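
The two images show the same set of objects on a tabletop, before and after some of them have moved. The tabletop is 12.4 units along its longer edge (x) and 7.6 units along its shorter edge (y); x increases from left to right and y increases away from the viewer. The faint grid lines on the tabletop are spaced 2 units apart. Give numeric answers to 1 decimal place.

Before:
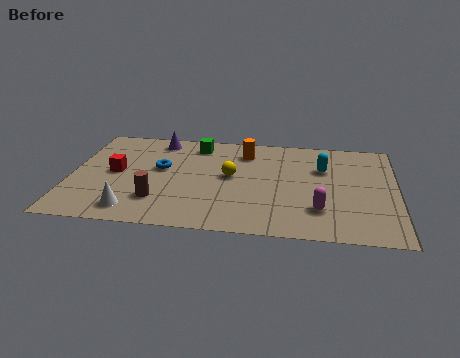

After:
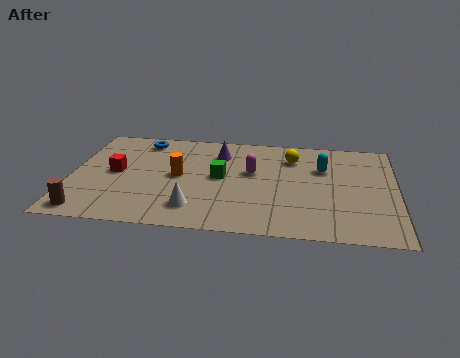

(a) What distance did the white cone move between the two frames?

2.3

The white cone was near (2.5, 1.2) before and (4.8, 1.6) after, so it travelled √(2.3² + 0.4²) ≈ 2.3 units.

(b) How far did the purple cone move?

2.5

The purple cone moved from about (3.2, 6.6) to (5.6, 5.8), a distance of √(2.4² + 0.8²) ≈ 2.5.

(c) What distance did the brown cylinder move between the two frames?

2.8

From (3.4, 2.0) to (0.8, 0.9), the brown cylinder covered √(2.6² + 1.1²) ≈ 2.8 units.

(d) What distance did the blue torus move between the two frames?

2.2

The blue torus was near (3.4, 4.4) before and (2.6, 6.5) after, so it travelled √(0.8² + 2.1²) ≈ 2.2 units.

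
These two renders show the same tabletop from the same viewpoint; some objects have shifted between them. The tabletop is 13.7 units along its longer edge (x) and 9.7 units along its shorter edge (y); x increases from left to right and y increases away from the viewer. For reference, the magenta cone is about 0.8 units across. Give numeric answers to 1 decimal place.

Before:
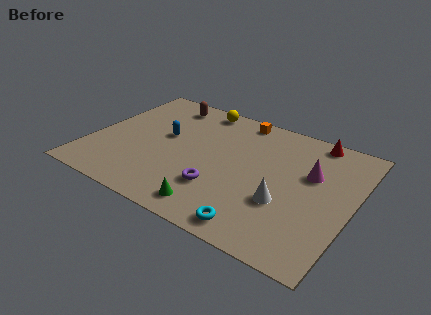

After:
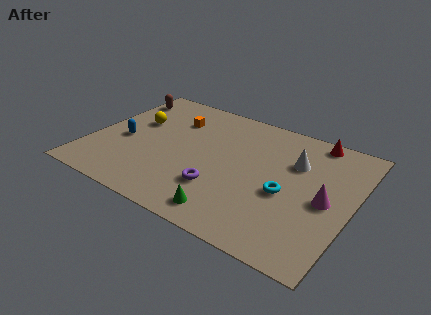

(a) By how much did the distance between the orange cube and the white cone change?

+0.4

Before: roughly 6.2 units apart; after: 6.6. That's 0.4 units further apart.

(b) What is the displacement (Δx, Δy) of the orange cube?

(-3.3, -1.6)

From the two frames, the orange cube sits at roughly (7.2, 8.7) before and (3.9, 7.1) after.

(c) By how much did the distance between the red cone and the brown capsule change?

+2.4

Before: roughly 8.0 units apart; after: 10.4. That's 2.4 units further apart.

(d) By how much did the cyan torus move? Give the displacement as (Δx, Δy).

(1.0, 3.0)

From the two frames, the cyan torus sits at roughly (9.4, 1.1) before and (10.4, 4.1) after.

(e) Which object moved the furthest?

the yellow sphere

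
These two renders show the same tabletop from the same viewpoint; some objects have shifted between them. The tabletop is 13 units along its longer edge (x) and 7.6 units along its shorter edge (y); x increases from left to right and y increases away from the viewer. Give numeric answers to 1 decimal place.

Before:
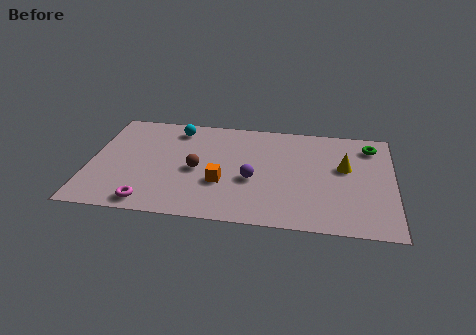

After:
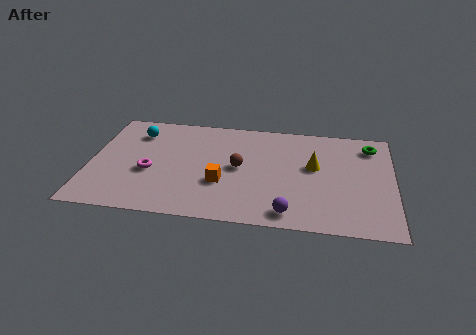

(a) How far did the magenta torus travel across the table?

2.2

The magenta torus moved from about (2.7, 0.9) to (2.6, 3.1), a distance of √(0.1² + 2.2²) ≈ 2.2.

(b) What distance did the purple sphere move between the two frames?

2.6

From (7.0, 3.1) to (8.6, 1.0), the purple sphere covered √(1.6² + 2.1²) ≈ 2.6 units.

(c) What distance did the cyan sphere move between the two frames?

1.8

The cyan sphere moved from about (3.6, 6.4) to (1.9, 5.9), a distance of √(1.7² + 0.5²) ≈ 1.8.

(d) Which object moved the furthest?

the purple sphere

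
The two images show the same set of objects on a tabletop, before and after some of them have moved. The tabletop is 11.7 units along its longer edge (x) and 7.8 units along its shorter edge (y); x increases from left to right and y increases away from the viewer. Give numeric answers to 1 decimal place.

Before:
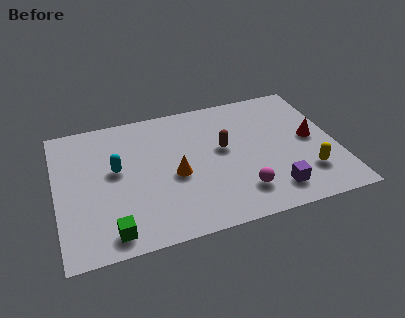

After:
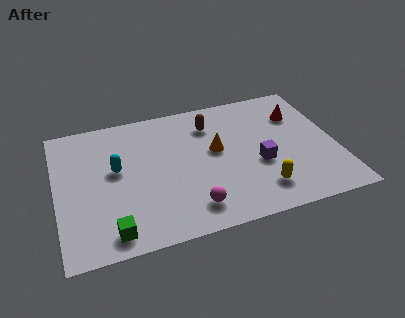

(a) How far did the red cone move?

1.6

From (10.7, 4.0) to (10.3, 5.6), the red cone covered √(0.4² + 1.6²) ≈ 1.6 units.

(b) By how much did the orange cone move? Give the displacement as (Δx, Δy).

(1.8, 1.0)

From the two frames, the orange cone sits at roughly (4.9, 3.4) before and (6.7, 4.4) after.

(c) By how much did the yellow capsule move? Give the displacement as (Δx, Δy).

(-2.0, -0.4)

The yellow capsule was at about (10.3, 2.0) and moved to about (8.3, 1.6).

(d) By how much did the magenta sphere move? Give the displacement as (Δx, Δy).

(-2.1, -0.3)

The magenta sphere was at about (7.5, 1.7) and moved to about (5.4, 1.4).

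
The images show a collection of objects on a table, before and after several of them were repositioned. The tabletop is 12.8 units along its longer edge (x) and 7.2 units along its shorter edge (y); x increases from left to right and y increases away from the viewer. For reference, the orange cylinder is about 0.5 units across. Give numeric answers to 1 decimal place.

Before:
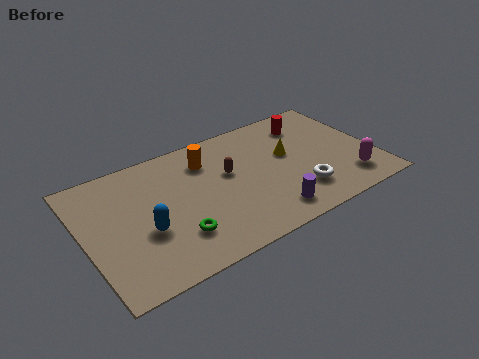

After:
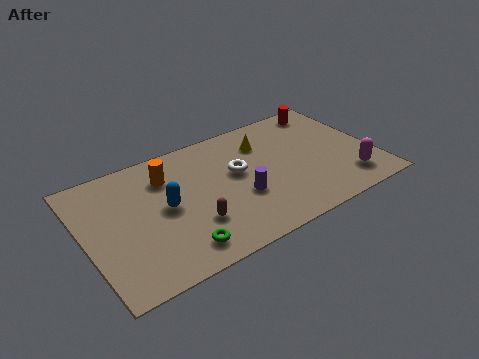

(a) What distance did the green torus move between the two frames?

0.7

From (3.7, 1.9) to (3.7, 1.2), the green torus covered √(0.0² + 0.7²) ≈ 0.7 units.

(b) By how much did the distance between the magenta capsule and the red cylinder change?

+0.5

The distance was about 4.3 in the first image and 4.8 in the second, so they moved 0.5 units further apart.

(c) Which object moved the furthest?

the white torus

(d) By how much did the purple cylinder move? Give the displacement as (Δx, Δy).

(-1.0, 1.5)

The purple cylinder started near (7.7, 1.2) and ended near (6.7, 2.7).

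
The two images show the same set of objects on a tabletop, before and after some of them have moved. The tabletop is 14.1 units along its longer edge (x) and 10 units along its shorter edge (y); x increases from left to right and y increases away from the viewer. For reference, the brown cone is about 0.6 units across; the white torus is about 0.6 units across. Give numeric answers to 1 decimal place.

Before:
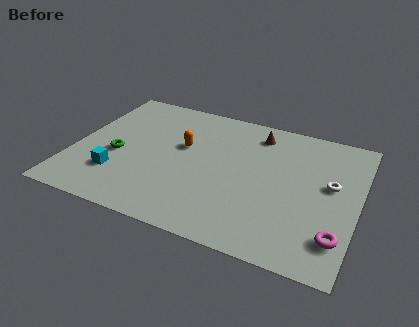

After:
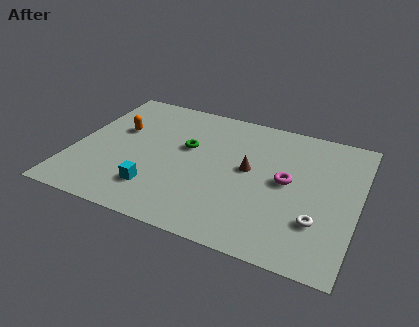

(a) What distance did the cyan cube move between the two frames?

2.0

The cyan cube was near (2.4, 2.7) before and (4.4, 2.3) after, so it travelled √(2.0² + 0.4²) ≈ 2.0 units.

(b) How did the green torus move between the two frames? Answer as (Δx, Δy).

(3.3, 1.8)

From the two frames, the green torus sits at roughly (2.2, 4.2) before and (5.5, 6.0) after.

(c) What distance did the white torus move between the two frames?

2.8

The white torus moved from about (12.7, 5.7) to (12.3, 2.9), a distance of √(0.4² + 2.8²) ≈ 2.8.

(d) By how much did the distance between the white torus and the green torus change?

-3.1

They were about 10.6 units apart before and 7.5 after — 3.1 units closer together.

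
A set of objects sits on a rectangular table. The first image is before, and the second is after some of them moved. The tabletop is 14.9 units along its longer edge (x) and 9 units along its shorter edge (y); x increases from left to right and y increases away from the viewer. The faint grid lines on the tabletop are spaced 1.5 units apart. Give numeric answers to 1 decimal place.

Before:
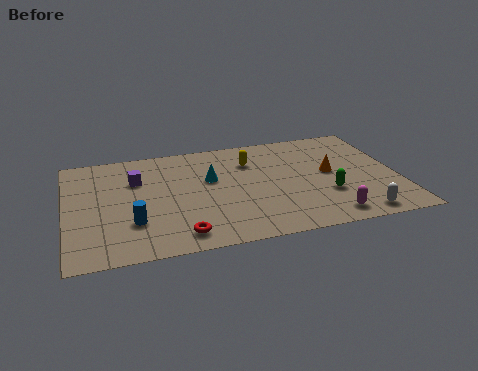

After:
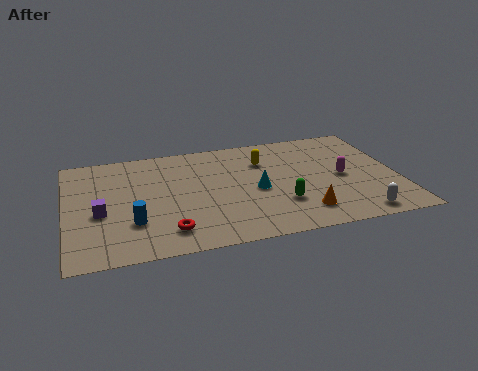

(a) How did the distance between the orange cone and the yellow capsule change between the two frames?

+1.0

The distance was about 3.9 in the first image and 4.9 in the second, so they moved 1.0 units further apart.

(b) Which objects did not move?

the blue cylinder and the white capsule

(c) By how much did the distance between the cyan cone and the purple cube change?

+3.6

Before: roughly 3.4 units apart; after: 7.0. That's 3.6 units further apart.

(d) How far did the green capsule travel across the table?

2.1

The green capsule was near (11.6, 3.0) before and (9.5, 2.7) after, so it travelled √(2.1² + 0.3²) ≈ 2.1 units.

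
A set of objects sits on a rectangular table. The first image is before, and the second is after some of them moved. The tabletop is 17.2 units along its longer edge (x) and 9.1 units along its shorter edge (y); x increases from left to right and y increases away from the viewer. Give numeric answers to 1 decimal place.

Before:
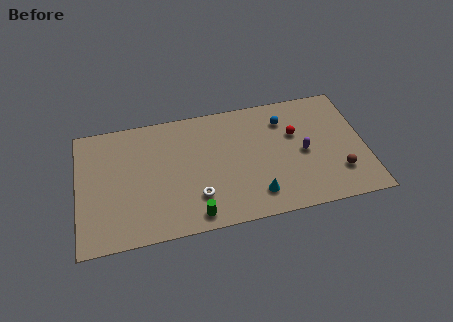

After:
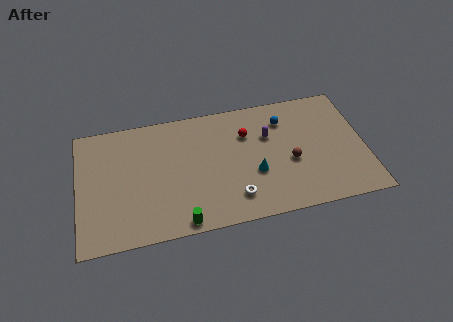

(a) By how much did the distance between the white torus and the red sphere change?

-2.4

The distance was about 7.0 in the first image and 4.6 in the second, so they moved 2.4 units closer together.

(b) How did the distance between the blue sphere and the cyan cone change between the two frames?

-1.5

The distance was about 5.6 in the first image and 4.1 in the second, so they moved 1.5 units closer together.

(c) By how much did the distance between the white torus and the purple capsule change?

-2.1

Before: roughly 6.8 units apart; after: 4.7. That's 2.1 units closer together.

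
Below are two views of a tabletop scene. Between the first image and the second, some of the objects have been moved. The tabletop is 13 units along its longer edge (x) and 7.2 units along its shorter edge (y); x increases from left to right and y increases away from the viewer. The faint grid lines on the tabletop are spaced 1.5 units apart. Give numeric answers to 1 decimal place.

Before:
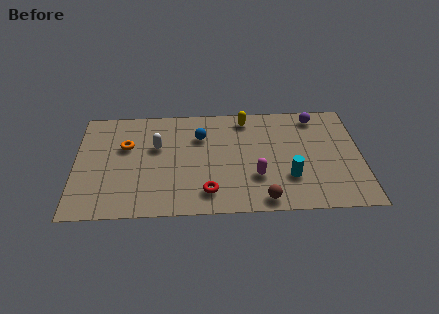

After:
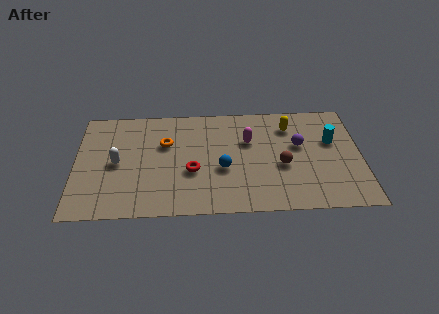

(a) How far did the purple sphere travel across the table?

2.1

From (11.0, 6.2) to (10.2, 4.3), the purple sphere covered √(0.8² + 1.9²) ≈ 2.1 units.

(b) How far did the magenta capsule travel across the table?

2.4

The magenta capsule moved from about (8.2, 2.3) to (7.9, 4.7), a distance of √(0.3² + 2.4²) ≈ 2.4.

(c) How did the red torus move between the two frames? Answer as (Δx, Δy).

(-0.7, 1.4)

The red torus was at about (6.0, 1.4) and moved to about (5.3, 2.8).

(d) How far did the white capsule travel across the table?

2.1

From (3.7, 4.5) to (1.9, 3.5), the white capsule covered √(1.8² + 1.0²) ≈ 2.1 units.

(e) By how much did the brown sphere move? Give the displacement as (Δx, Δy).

(0.9, 2.2)

From the two frames, the brown sphere sits at roughly (8.5, 0.8) before and (9.4, 3.0) after.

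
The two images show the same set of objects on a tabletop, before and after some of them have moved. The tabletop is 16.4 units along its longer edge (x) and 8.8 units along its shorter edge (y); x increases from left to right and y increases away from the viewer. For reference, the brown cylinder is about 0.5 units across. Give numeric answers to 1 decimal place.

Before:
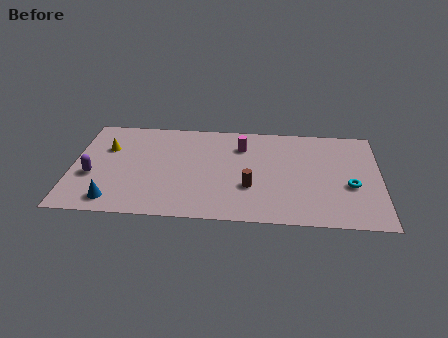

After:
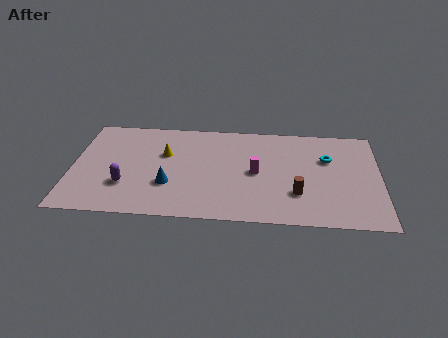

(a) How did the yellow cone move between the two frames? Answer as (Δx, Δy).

(3.1, -0.3)

From the two frames, the yellow cone sits at roughly (1.8, 5.9) before and (4.9, 5.6) after.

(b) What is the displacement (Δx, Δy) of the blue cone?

(2.9, 1.6)

The blue cone started near (2.3, 1.3) and ended near (5.2, 2.9).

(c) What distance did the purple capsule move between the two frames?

1.9

The purple capsule moved from about (1.1, 3.4) to (2.9, 2.7), a distance of √(1.8² + 0.7²) ≈ 1.9.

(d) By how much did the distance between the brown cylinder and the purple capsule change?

+0.7

They were about 8.4 units apart before and 9.1 after — 0.7 units further apart.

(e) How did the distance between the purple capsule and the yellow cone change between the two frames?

+0.9

Before: roughly 2.6 units apart; after: 3.5. That's 0.9 units further apart.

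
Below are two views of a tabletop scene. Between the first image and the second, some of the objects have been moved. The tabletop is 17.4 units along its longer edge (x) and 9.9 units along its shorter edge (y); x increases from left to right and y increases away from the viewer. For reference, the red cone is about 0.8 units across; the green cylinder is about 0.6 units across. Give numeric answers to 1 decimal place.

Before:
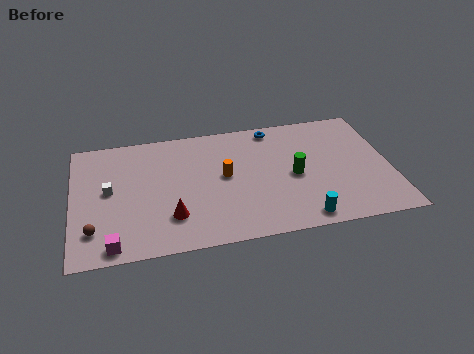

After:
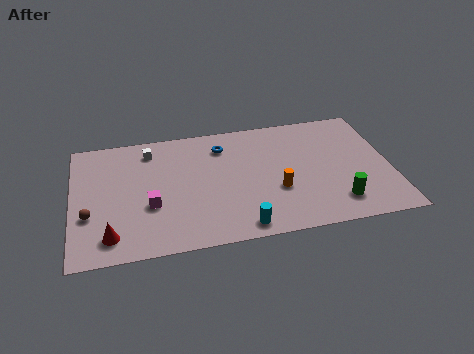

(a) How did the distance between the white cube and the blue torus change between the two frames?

-5.8

The distance was about 9.8 in the first image and 4.0 in the second, so they moved 5.8 units closer together.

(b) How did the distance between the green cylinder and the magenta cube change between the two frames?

-0.4

Before: roughly 10.6 units apart; after: 10.2. That's 0.4 units closer together.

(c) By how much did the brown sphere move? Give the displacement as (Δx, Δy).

(-0.2, 1.2)

The brown sphere started near (1.1, 2.3) and ended near (0.9, 3.5).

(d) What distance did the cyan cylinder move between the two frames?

3.3

The cyan cylinder moved from about (12.3, 1.1) to (9.0, 1.1), a distance of √(3.3² + 0.0²) ≈ 3.3.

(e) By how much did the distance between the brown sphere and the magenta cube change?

+1.7

They were about 1.6 units apart before and 3.3 after — 1.7 units further apart.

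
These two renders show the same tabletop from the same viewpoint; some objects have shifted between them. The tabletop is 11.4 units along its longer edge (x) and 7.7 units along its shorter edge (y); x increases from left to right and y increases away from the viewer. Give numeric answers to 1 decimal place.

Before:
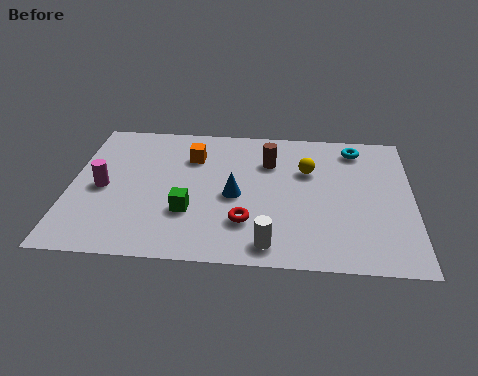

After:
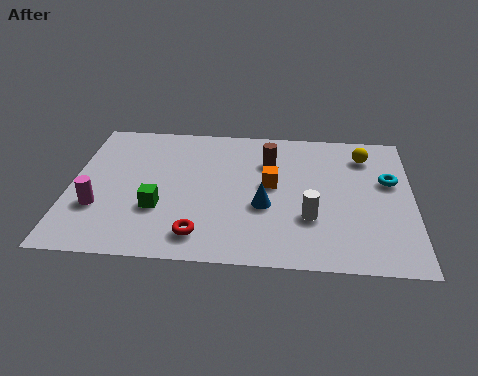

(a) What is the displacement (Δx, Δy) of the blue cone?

(1.0, -0.5)

From the two frames, the blue cone sits at roughly (5.5, 3.5) before and (6.5, 3.0) after.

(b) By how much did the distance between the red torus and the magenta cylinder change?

-1.4

The distance was about 5.0 in the first image and 3.6 in the second, so they moved 1.4 units closer together.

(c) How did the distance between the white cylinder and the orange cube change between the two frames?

-3.2

Before: roughly 5.3 units apart; after: 2.1. That's 3.2 units closer together.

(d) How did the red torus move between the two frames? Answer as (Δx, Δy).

(-1.5, -0.8)

From the two frames, the red torus sits at roughly (5.9, 2.1) before and (4.4, 1.3) after.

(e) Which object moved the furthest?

the orange cube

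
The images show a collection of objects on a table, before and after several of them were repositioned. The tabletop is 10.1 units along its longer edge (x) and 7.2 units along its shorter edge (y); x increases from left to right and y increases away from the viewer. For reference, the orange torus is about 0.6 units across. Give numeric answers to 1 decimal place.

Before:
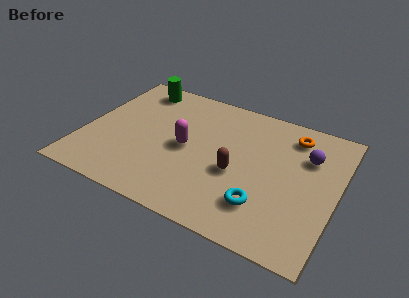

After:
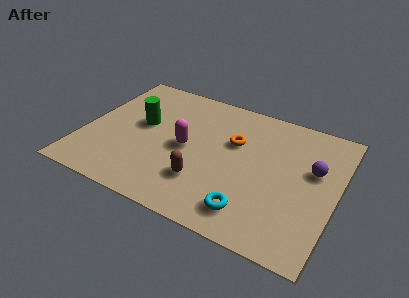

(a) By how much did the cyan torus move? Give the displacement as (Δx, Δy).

(-0.4, -0.5)

The cyan torus started near (7.4, 1.8) and ended near (7.0, 1.3).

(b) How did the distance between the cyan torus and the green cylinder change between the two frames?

-1.6

Before: roughly 7.2 units apart; after: 5.6. That's 1.6 units closer together.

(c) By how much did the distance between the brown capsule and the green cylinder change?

-2.0

The distance was about 5.5 in the first image and 3.5 in the second, so they moved 2.0 units closer together.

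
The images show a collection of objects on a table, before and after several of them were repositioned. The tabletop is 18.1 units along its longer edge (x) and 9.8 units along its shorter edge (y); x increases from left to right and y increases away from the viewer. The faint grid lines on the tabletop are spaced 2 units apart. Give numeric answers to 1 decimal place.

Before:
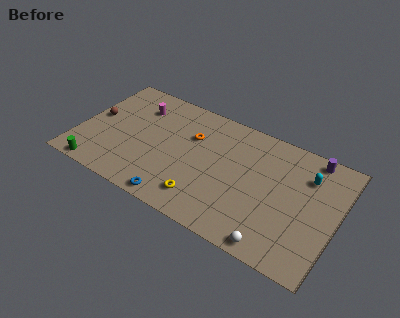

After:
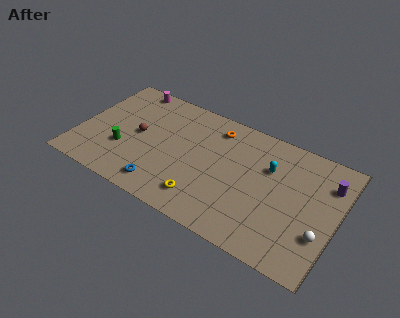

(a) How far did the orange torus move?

2.1

The orange torus moved from about (7.7, 6.6) to (9.2, 8.1), a distance of √(1.5² + 1.5²) ≈ 2.1.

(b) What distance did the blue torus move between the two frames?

1.3

The blue torus was near (7.5, 0.9) before and (6.4, 1.5) after, so it travelled √(1.1² + 0.6²) ≈ 1.3 units.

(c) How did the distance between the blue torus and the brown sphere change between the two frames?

-3.6

They were about 7.8 units apart before and 4.2 after — 3.6 units closer together.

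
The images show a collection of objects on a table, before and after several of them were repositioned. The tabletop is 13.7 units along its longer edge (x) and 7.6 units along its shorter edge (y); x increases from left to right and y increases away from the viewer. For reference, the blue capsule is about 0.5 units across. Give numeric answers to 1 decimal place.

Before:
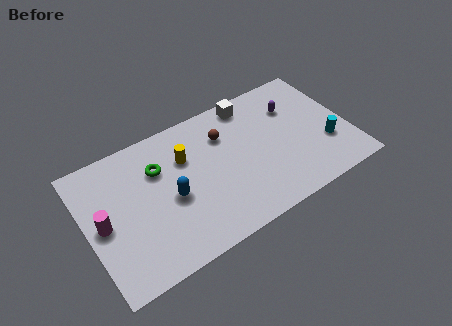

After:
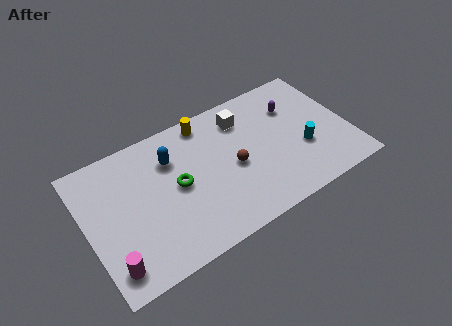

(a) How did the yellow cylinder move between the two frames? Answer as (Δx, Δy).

(1.3, 1.5)

The yellow cylinder started near (5.3, 5.2) and ended near (6.6, 6.7).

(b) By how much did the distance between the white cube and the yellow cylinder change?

-2.0

They were about 4.0 units apart before and 2.0 after — 2.0 units closer together.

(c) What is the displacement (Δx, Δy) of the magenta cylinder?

(0.1, -2.4)

From the two frames, the magenta cylinder sits at roughly (0.8, 3.7) before and (0.9, 1.3) after.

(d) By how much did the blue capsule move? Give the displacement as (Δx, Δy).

(0.3, 2.1)

The blue capsule started near (4.3, 3.4) and ended near (4.6, 5.5).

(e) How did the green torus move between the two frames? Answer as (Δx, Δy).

(0.8, -1.4)

The green torus started near (3.9, 5.3) and ended near (4.7, 3.9).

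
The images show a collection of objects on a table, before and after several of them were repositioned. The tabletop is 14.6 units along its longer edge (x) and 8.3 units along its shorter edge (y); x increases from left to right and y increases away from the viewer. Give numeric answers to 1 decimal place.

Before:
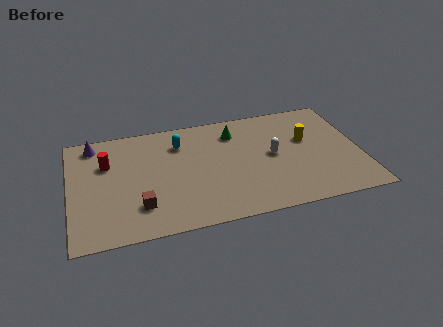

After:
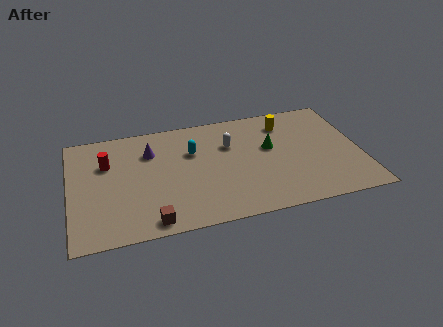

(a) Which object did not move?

the red cylinder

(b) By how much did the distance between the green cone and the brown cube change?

+0.7

Before: roughly 6.7 units apart; after: 7.4. That's 0.7 units further apart.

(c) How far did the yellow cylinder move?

1.8

From (12.0, 5.1) to (11.0, 6.6), the yellow cylinder covered √(1.0² + 1.5²) ≈ 1.8 units.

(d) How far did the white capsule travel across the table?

2.5

The white capsule was near (10.2, 4.3) before and (8.1, 5.6) after, so it travelled √(2.1² + 1.3²) ≈ 2.5 units.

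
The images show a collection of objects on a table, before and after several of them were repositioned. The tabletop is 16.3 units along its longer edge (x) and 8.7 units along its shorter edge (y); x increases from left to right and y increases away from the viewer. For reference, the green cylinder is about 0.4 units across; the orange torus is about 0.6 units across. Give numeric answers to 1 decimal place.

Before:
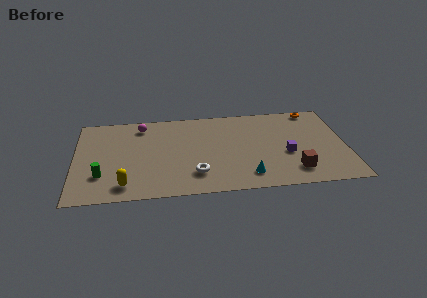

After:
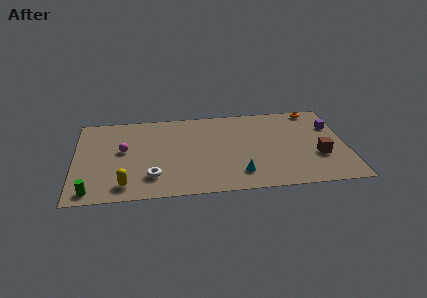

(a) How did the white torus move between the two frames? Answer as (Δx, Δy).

(-2.6, 0.0)

The white torus started near (7.2, 2.1) and ended near (4.6, 2.1).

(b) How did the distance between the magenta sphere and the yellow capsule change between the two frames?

-2.5

They were about 6.0 units apart before and 3.5 after — 2.5 units closer together.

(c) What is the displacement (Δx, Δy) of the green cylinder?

(-0.6, -1.5)

The green cylinder started near (1.6, 2.5) and ended near (1.0, 1.0).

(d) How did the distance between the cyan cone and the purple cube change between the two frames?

+4.0

The distance was about 3.1 in the first image and 7.1 in the second, so they moved 4.0 units further apart.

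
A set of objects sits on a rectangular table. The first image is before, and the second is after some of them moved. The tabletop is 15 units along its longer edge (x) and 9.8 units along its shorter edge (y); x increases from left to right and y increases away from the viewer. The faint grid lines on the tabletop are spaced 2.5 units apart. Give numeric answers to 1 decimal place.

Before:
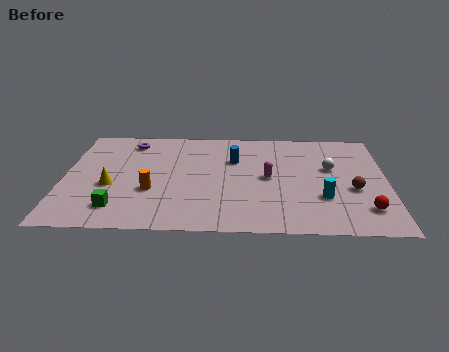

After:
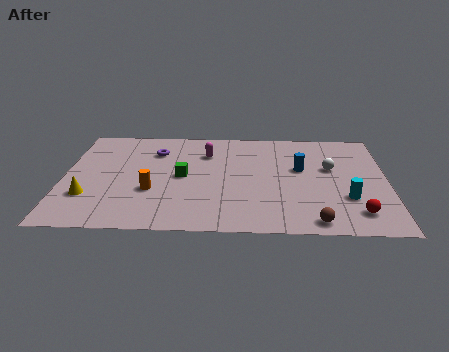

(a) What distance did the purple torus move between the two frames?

1.5

The purple torus moved from about (3.0, 8.2) to (4.2, 7.3), a distance of √(1.2² + 0.9²) ≈ 1.5.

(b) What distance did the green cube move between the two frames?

4.2

The green cube was near (2.6, 1.9) before and (5.5, 4.9) after, so it travelled √(2.9² + 3.0²) ≈ 4.2 units.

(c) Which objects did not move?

the orange cylinder and the white sphere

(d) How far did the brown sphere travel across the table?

3.4

From (13.4, 3.9) to (11.6, 1.0), the brown sphere covered √(1.8² + 2.9²) ≈ 3.4 units.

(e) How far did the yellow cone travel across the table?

1.4

The yellow cone was near (2.2, 3.9) before and (1.2, 2.9) after, so it travelled √(1.0² + 1.0²) ≈ 1.4 units.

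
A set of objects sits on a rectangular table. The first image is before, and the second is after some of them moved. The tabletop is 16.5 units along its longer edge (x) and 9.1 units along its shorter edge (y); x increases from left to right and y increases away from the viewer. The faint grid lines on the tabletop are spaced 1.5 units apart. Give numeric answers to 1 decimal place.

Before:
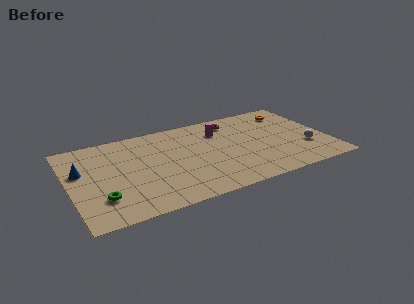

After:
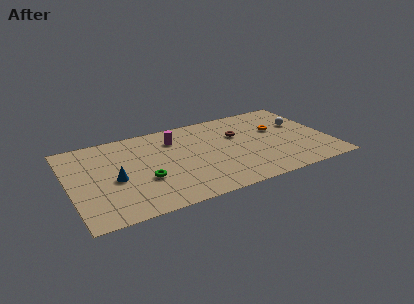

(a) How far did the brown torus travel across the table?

1.6

From (10.8, 7.5) to (10.9, 5.9), the brown torus covered √(0.1² + 1.6²) ≈ 1.6 units.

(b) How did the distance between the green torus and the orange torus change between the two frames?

-4.6

The distance was about 13.7 in the first image and 9.1 in the second, so they moved 4.6 units closer together.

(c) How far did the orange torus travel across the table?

2.1

The orange torus moved from about (14.6, 7.3) to (13.4, 5.6), a distance of √(1.2² + 1.7²) ≈ 2.1.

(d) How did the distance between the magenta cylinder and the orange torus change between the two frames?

+1.8

The distance was about 4.8 in the first image and 6.6 in the second, so they moved 1.8 units further apart.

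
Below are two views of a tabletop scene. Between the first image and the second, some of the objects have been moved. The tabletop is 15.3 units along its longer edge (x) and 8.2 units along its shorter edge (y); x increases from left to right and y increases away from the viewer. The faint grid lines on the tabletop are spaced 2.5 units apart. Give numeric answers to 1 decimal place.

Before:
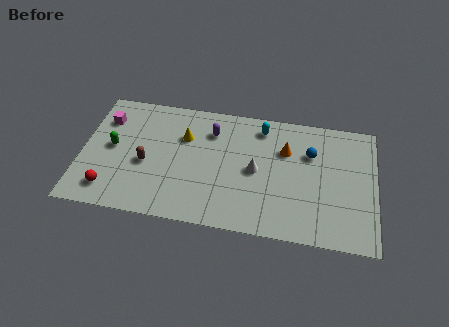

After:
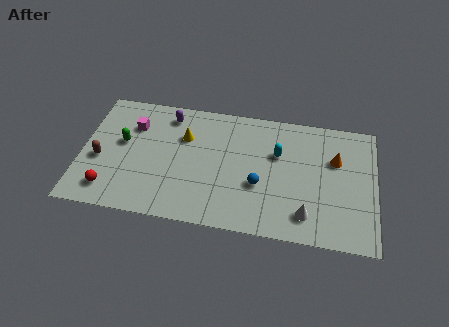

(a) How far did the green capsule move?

0.6

From (1.6, 4.3) to (2.1, 4.7), the green capsule covered √(0.5² + 0.4²) ≈ 0.6 units.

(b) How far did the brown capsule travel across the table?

2.4

The brown capsule moved from about (3.4, 3.5) to (1.0, 3.4), a distance of √(2.4² + 0.1²) ≈ 2.4.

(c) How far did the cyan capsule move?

1.8

From (9.3, 6.9) to (10.2, 5.3), the cyan capsule covered √(0.9² + 1.6²) ≈ 1.8 units.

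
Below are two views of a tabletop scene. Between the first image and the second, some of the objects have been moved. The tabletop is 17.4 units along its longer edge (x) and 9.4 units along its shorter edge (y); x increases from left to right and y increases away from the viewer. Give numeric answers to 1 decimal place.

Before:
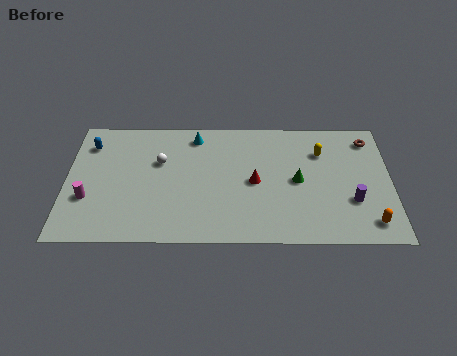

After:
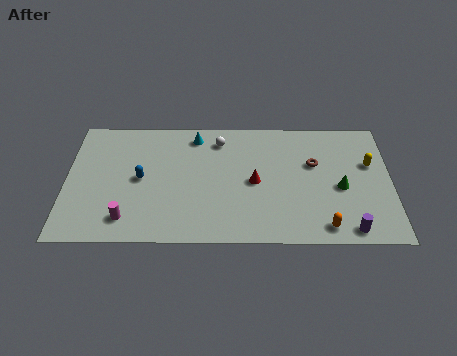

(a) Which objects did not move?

the cyan cone and the red cone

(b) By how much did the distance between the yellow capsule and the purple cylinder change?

+1.0

The distance was about 4.0 in the first image and 5.0 in the second, so they moved 1.0 units further apart.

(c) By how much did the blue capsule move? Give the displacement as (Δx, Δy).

(2.8, -2.6)

The blue capsule was at about (1.2, 7.3) and moved to about (4.0, 4.7).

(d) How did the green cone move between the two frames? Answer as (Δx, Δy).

(2.3, -0.5)

The green cone started near (12.4, 4.6) and ended near (14.7, 4.1).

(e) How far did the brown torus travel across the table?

3.6

From (16.3, 7.8) to (13.3, 5.9), the brown torus covered √(3.0² + 1.9²) ≈ 3.6 units.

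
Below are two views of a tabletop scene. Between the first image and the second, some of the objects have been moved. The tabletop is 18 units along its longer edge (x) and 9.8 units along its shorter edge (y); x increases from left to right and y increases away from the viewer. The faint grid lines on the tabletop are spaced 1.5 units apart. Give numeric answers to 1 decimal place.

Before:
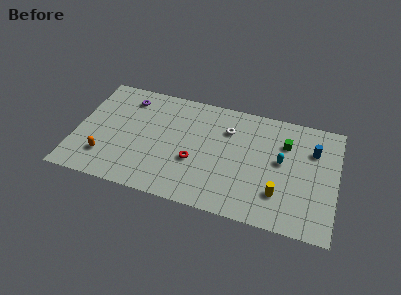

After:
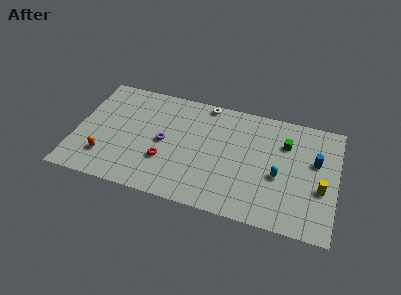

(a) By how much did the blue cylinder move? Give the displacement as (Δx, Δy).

(0.2, -0.9)

From the two frames, the blue cylinder sits at roughly (16.3, 6.9) before and (16.5, 6.0) after.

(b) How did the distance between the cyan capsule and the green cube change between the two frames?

+1.3

Before: roughly 1.6 units apart; after: 2.9. That's 1.3 units further apart.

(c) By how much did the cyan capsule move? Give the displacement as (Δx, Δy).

(-0.1, -1.3)

From the two frames, the cyan capsule sits at roughly (14.2, 5.4) before and (14.1, 4.1) after.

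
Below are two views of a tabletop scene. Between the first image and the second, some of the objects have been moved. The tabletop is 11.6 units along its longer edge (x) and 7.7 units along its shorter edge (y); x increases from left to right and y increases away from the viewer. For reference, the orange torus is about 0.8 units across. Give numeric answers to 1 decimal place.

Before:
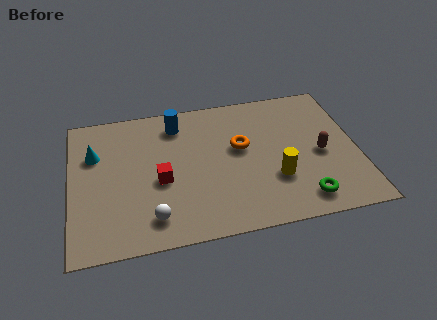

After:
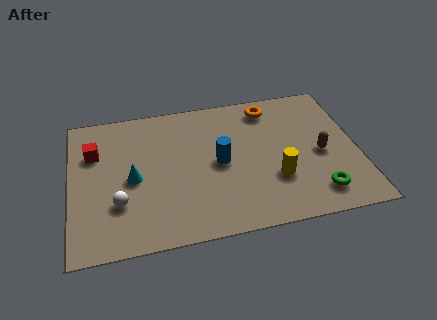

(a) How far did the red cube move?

3.3

The red cube moved from about (3.6, 3.3) to (1.0, 5.3), a distance of √(2.6² + 2.0²) ≈ 3.3.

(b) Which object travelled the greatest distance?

the red cube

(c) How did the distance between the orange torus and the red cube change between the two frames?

+3.8

Before: roughly 3.5 units apart; after: 7.3. That's 3.8 units further apart.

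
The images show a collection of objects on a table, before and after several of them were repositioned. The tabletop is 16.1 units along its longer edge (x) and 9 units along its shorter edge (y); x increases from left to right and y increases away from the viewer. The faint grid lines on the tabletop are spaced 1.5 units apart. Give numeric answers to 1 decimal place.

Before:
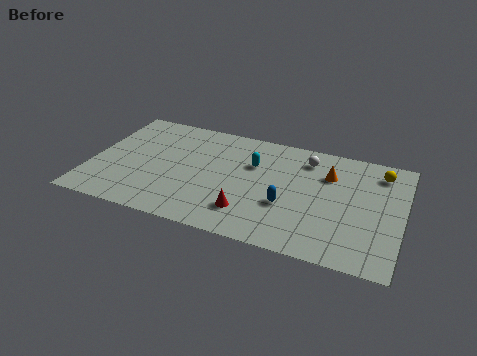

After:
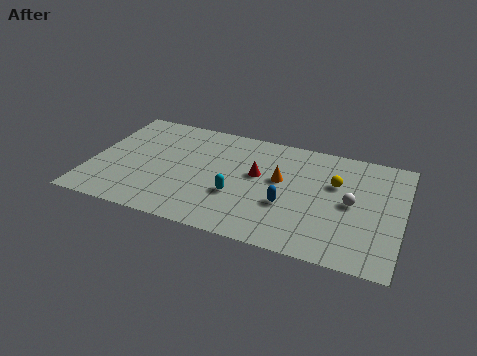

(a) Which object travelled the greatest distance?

the white sphere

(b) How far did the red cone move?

3.1

The red cone moved from about (8.4, 2.1) to (8.6, 5.2), a distance of √(0.2² + 3.1²) ≈ 3.1.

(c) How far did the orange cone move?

2.7

The orange cone was near (12.2, 6.4) before and (9.8, 5.2) after, so it travelled √(2.4² + 1.2²) ≈ 2.7 units.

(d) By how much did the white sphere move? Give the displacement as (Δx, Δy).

(2.5, -2.8)

The white sphere started near (11.0, 7.3) and ended near (13.5, 4.5).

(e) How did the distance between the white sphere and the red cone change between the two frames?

-0.9

Before: roughly 5.8 units apart; after: 4.9. That's 0.9 units closer together.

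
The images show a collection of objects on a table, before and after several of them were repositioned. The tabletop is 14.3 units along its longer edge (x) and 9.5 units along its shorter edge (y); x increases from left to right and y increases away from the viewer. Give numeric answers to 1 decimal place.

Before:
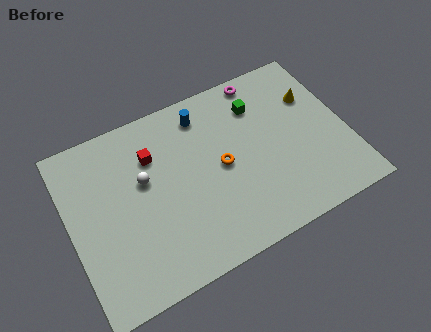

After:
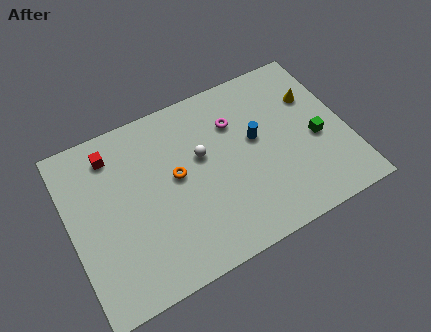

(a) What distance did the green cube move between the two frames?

4.0

The green cube was near (10.1, 7.2) before and (12.7, 4.1) after, so it travelled √(2.6² + 3.1²) ≈ 4.0 units.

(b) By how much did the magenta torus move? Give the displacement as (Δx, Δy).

(-1.7, -1.8)

The magenta torus started near (10.5, 8.6) and ended near (8.8, 6.8).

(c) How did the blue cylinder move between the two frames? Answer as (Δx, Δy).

(2.4, -2.5)

From the two frames, the blue cylinder sits at roughly (7.3, 7.9) before and (9.7, 5.4) after.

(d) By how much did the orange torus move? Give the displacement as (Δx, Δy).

(-2.3, 0.5)

The orange torus started near (7.8, 4.7) and ended near (5.5, 5.2).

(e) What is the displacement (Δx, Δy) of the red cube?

(-2.0, 1.0)

The red cube started near (4.5, 6.8) and ended near (2.5, 7.8).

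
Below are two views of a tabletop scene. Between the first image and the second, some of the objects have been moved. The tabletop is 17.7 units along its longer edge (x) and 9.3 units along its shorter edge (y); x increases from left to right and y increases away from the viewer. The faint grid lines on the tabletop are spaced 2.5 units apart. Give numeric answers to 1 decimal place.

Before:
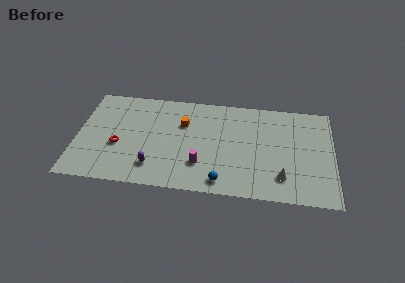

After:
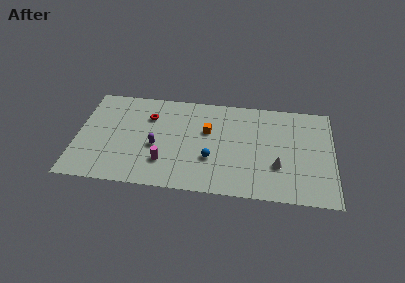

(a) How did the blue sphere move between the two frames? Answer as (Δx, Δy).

(-0.8, 2.0)

From the two frames, the blue sphere sits at roughly (10.1, 1.2) before and (9.3, 3.2) after.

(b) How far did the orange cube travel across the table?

1.8

The orange cube moved from about (7.3, 6.3) to (9.0, 5.8), a distance of √(1.7² + 0.5²) ≈ 1.8.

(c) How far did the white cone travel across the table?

1.0

The white cone was near (14.2, 2.1) before and (13.9, 3.1) after, so it travelled √(0.3² + 1.0²) ≈ 1.0 units.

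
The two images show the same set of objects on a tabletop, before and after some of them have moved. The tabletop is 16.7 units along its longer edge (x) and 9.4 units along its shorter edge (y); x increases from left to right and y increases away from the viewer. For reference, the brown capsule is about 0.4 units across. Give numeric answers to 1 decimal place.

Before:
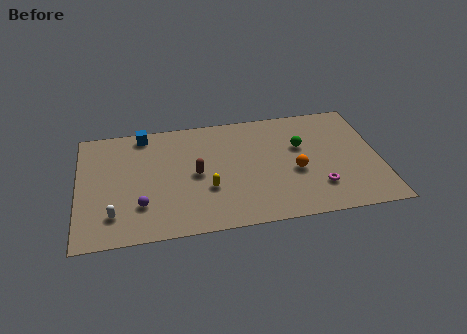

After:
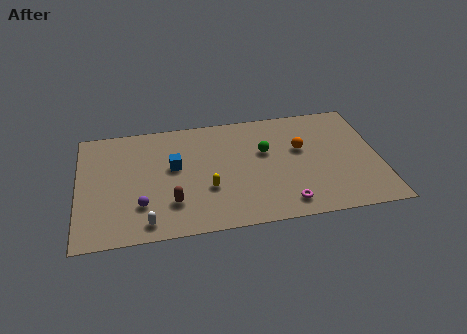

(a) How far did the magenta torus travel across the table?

2.1

From (13.2, 2.4) to (11.3, 1.4), the magenta torus covered √(1.9² + 1.0²) ≈ 2.1 units.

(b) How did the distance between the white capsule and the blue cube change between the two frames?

-2.1

The distance was about 6.6 in the first image and 4.5 in the second, so they moved 2.1 units closer together.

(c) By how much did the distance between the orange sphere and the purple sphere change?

+0.8

The distance was about 8.7 in the first image and 9.5 in the second, so they moved 0.8 units further apart.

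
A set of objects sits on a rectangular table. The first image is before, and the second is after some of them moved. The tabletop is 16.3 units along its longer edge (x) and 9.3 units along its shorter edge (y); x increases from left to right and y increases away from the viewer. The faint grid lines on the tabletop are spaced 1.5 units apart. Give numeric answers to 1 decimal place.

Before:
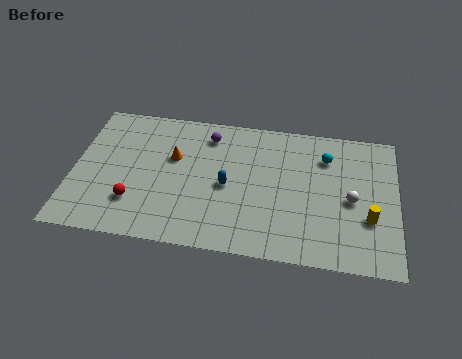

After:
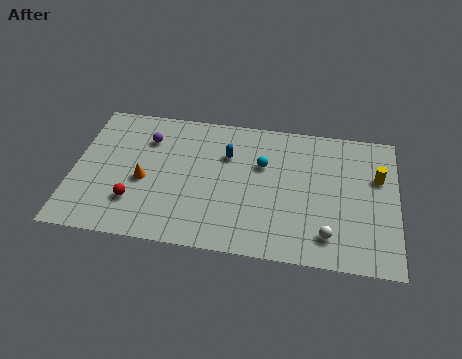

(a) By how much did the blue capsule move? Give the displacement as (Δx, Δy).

(-0.1, 2.1)

The blue capsule was at about (7.8, 4.3) and moved to about (7.7, 6.4).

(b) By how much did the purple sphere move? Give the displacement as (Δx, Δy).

(-3.1, -0.7)

From the two frames, the purple sphere sits at roughly (6.7, 7.6) before and (3.6, 6.9) after.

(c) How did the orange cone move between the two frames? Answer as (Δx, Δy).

(-1.4, -1.8)

The orange cone started near (5.0, 5.8) and ended near (3.6, 4.0).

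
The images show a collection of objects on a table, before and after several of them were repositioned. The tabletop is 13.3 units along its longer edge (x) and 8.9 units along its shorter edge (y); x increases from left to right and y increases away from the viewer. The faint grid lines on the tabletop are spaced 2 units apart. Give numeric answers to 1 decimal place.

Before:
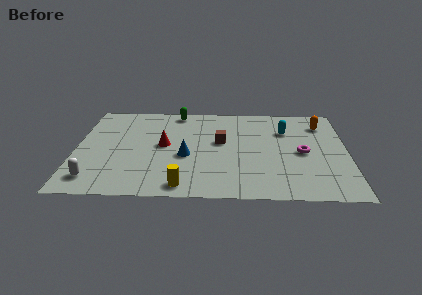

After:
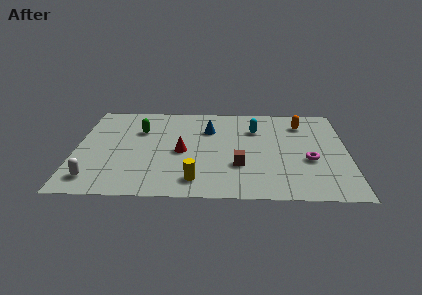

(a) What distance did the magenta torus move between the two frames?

0.8

The magenta torus moved from about (11.1, 4.2) to (11.4, 3.5), a distance of √(0.3² + 0.7²) ≈ 0.8.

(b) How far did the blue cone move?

2.8

The blue cone was near (5.4, 3.7) before and (6.5, 6.3) after, so it travelled √(1.1² + 2.6²) ≈ 2.8 units.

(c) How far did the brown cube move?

2.4

From (7.1, 5.1) to (8.0, 2.9), the brown cube covered √(0.9² + 2.2²) ≈ 2.4 units.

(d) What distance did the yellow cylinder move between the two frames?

0.8

The yellow cylinder moved from about (5.3, 1.0) to (5.9, 1.5), a distance of √(0.6² + 0.5²) ≈ 0.8.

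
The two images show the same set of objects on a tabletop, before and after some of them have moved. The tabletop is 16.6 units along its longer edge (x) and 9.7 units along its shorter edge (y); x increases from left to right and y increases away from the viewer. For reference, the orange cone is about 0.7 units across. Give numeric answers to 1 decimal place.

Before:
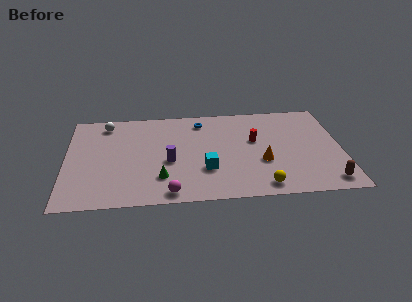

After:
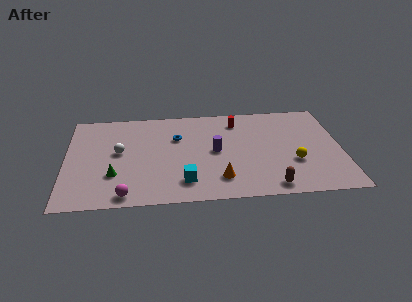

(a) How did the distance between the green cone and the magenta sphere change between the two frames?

+0.5

They were about 1.6 units apart before and 2.1 after — 0.5 units further apart.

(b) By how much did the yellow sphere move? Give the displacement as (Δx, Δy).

(2.0, 2.2)

From the two frames, the yellow sphere sits at roughly (11.7, 1.2) before and (13.7, 3.4) after.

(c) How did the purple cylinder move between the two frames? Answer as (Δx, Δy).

(2.8, 0.8)

From the two frames, the purple cylinder sits at roughly (6.2, 4.1) before and (9.0, 4.9) after.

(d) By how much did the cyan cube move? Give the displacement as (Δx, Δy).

(-1.3, -1.1)

From the two frames, the cyan cube sits at roughly (8.4, 3.1) before and (7.1, 2.0) after.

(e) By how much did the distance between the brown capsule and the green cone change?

-0.5

Before: roughly 10.0 units apart; after: 9.5. That's 0.5 units closer together.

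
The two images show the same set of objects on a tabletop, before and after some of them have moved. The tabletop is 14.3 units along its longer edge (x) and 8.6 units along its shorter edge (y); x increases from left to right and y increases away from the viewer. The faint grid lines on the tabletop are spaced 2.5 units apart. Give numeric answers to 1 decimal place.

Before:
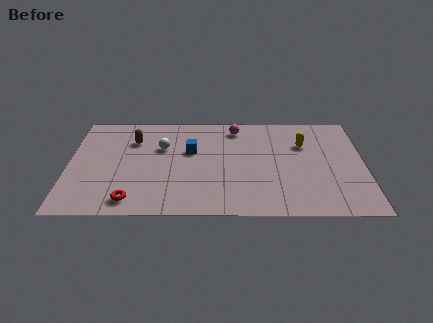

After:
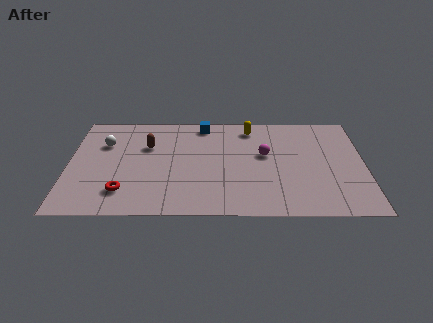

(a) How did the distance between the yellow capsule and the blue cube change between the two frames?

-3.2

They were about 5.5 units apart before and 2.3 after — 3.2 units closer together.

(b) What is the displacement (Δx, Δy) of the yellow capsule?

(-2.6, 1.4)

From the two frames, the yellow capsule sits at roughly (11.4, 5.9) before and (8.8, 7.3) after.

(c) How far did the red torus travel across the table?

0.8

The red torus was near (3.1, 1.2) before and (2.7, 1.9) after, so it travelled √(0.4² + 0.7²) ≈ 0.8 units.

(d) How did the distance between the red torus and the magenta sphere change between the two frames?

-0.4

Before: roughly 7.9 units apart; after: 7.5. That's 0.4 units closer together.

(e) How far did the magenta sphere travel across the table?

2.7

The magenta sphere was near (8.1, 7.3) before and (9.5, 5.0) after, so it travelled √(1.4² + 2.3²) ≈ 2.7 units.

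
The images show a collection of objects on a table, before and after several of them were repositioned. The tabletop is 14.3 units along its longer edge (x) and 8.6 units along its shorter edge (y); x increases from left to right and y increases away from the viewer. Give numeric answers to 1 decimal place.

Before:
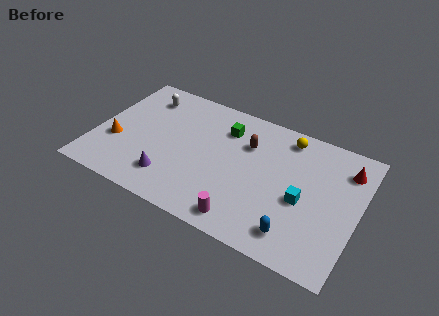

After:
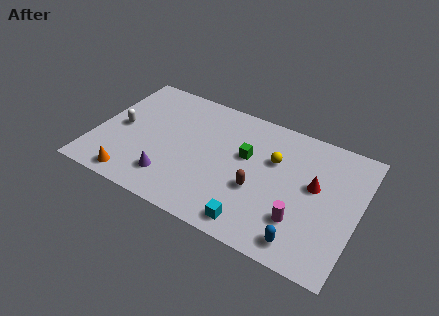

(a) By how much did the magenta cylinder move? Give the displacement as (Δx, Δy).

(2.8, 1.3)

The magenta cylinder was at about (8.6, 1.1) and moved to about (11.4, 2.4).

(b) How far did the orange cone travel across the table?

2.5

The orange cone was near (1.2, 3.1) before and (2.5, 1.0) after, so it travelled √(1.3² + 2.1²) ≈ 2.5 units.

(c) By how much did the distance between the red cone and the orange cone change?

-2.5

Before: roughly 12.7 units apart; after: 10.2. That's 2.5 units closer together.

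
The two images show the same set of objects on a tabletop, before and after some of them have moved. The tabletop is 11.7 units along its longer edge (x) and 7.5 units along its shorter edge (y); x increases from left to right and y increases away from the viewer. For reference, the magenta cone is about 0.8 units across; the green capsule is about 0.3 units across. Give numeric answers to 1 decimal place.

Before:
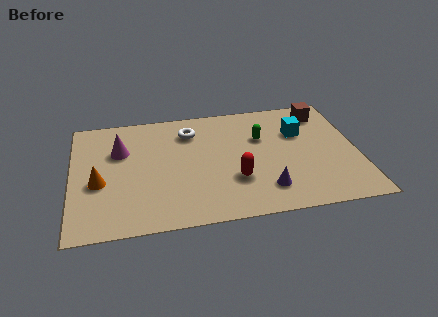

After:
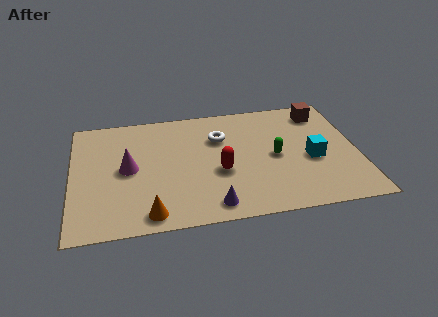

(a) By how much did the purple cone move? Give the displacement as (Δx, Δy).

(-2.2, -0.6)

The purple cone was at about (7.8, 1.6) and moved to about (5.6, 1.0).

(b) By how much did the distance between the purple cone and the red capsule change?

+0.6

The distance was about 1.4 in the first image and 2.0 in the second, so they moved 0.6 units further apart.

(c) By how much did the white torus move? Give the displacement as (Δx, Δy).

(1.2, -0.6)

The white torus was at about (4.9, 5.8) and moved to about (6.1, 5.2).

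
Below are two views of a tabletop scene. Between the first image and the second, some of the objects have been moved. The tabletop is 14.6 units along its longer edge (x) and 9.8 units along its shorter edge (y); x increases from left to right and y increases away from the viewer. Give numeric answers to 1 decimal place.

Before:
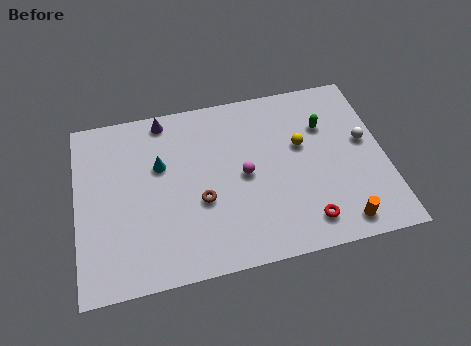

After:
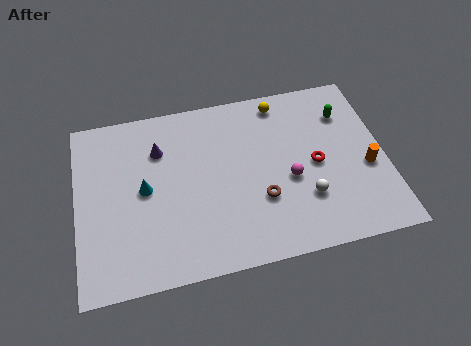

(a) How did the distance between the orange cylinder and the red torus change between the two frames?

+0.9

The distance was about 1.6 in the first image and 2.5 in the second, so they moved 0.9 units further apart.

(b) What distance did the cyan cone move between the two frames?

1.4

The cyan cone moved from about (4.0, 6.2) to (3.2, 5.0), a distance of √(0.8² + 1.2²) ≈ 1.4.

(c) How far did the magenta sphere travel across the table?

2.2

The magenta sphere moved from about (7.9, 4.8) to (10.0, 4.1), a distance of √(2.1² + 0.7²) ≈ 2.2.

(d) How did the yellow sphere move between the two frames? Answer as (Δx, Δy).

(-0.8, 2.7)

The yellow sphere was at about (10.7, 5.9) and moved to about (9.9, 8.6).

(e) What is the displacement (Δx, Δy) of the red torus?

(0.7, 3.1)

The red torus was at about (10.6, 1.6) and moved to about (11.3, 4.7).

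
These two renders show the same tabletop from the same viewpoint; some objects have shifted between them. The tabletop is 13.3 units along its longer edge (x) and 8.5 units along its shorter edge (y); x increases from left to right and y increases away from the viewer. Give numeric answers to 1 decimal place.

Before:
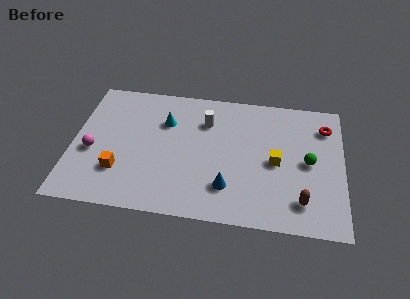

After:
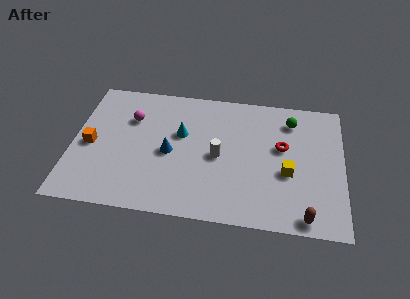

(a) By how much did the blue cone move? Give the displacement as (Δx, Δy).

(-2.9, 1.8)

The blue cone was at about (7.7, 2.1) and moved to about (4.8, 3.9).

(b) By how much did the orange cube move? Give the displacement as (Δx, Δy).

(-1.5, 1.5)

The orange cube was at about (2.4, 2.4) and moved to about (0.9, 3.9).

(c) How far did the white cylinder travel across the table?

2.3

The white cylinder was near (6.5, 6.2) before and (7.2, 4.0) after, so it travelled √(0.7² + 2.2²) ≈ 2.3 units.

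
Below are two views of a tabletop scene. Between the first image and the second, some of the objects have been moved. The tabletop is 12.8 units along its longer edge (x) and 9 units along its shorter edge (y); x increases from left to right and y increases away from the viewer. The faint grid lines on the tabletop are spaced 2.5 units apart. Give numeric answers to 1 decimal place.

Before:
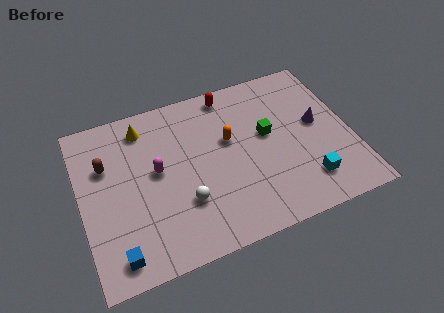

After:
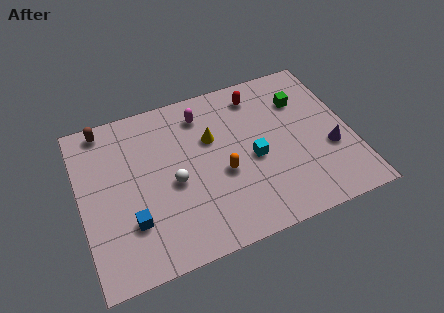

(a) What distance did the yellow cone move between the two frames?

3.5

From (3.2, 7.5) to (6.3, 5.8), the yellow cone covered √(3.1² + 1.7²) ≈ 3.5 units.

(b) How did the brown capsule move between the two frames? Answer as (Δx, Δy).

(0.1, 2.1)

The brown capsule started near (1.3, 6.0) and ended near (1.4, 8.1).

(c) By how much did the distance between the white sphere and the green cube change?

+2.1

The distance was about 4.8 in the first image and 6.9 in the second, so they moved 2.1 units further apart.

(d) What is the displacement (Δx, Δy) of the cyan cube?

(-2.3, 2.1)

The cyan cube was at about (10.4, 1.9) and moved to about (8.1, 4.0).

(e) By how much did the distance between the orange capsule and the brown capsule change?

+1.0

Before: roughly 5.8 units apart; after: 6.8. That's 1.0 units further apart.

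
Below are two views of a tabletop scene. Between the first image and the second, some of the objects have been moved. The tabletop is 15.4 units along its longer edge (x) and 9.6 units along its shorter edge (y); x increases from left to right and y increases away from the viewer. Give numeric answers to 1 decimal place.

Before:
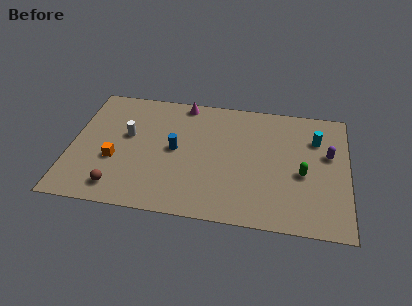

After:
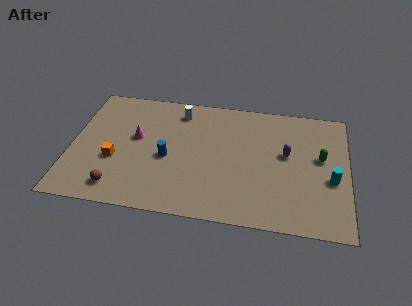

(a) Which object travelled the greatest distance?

the magenta cone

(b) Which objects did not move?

the brown sphere and the orange cube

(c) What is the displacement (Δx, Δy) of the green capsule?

(1.0, 1.4)

The green capsule was at about (12.9, 4.1) and moved to about (13.9, 5.5).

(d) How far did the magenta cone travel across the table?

4.1

From (6.1, 8.7) to (3.6, 5.5), the magenta cone covered √(2.5² + 3.2²) ≈ 4.1 units.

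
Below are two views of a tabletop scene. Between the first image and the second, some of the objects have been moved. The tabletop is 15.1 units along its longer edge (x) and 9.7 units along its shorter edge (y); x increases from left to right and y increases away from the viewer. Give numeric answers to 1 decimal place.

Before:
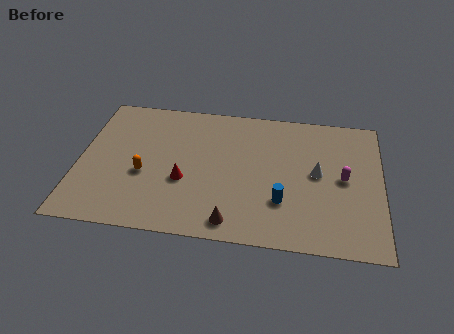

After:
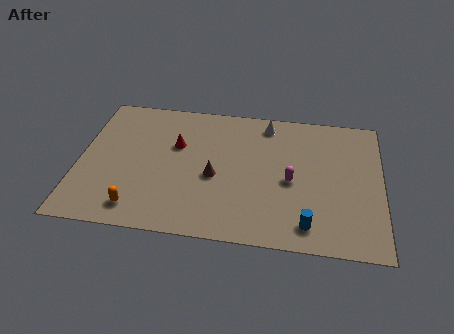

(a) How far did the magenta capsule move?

2.6

From (13.2, 4.9) to (10.6, 4.4), the magenta capsule covered √(2.6² + 0.5²) ≈ 2.6 units.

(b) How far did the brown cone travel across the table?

3.2

From (7.8, 1.2) to (6.8, 4.2), the brown cone covered √(1.0² + 3.0²) ≈ 3.2 units.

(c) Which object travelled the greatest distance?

the white cone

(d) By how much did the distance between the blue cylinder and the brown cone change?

+2.5

The distance was about 2.9 in the first image and 5.4 in the second, so they moved 2.5 units further apart.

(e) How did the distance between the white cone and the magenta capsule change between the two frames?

+2.9

Before: roughly 1.3 units apart; after: 4.2. That's 2.9 units further apart.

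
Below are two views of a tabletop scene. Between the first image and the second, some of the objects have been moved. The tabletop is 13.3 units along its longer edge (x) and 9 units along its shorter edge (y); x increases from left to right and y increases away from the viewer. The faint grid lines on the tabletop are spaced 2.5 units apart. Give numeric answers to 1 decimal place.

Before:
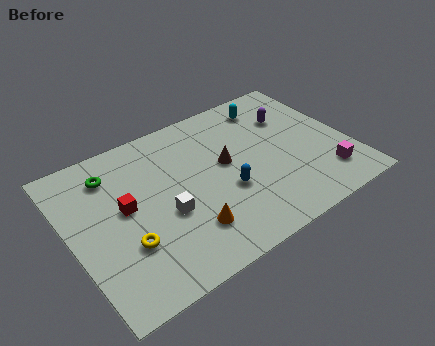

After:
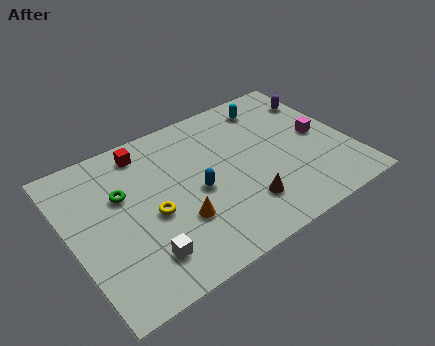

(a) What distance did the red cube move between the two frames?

3.1

The red cube was near (2.6, 4.9) before and (4.0, 7.7) after, so it travelled √(1.4² + 2.8²) ≈ 3.1 units.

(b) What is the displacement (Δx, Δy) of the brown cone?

(0.3, -2.8)

From the two frames, the brown cone sits at roughly (7.5, 5.0) before and (7.8, 2.2) after.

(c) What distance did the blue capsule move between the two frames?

1.5

The blue capsule moved from about (7.2, 3.4) to (5.9, 4.1), a distance of √(1.3² + 0.7²) ≈ 1.5.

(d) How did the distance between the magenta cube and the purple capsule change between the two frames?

-2.1

Before: roughly 4.5 units apart; after: 2.4. That's 2.1 units closer together.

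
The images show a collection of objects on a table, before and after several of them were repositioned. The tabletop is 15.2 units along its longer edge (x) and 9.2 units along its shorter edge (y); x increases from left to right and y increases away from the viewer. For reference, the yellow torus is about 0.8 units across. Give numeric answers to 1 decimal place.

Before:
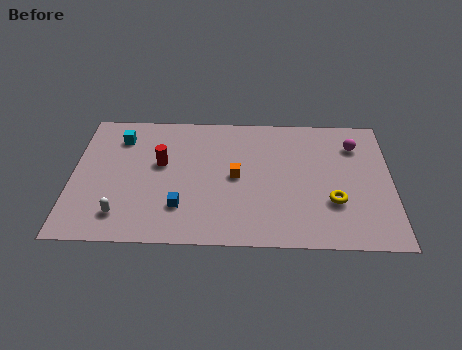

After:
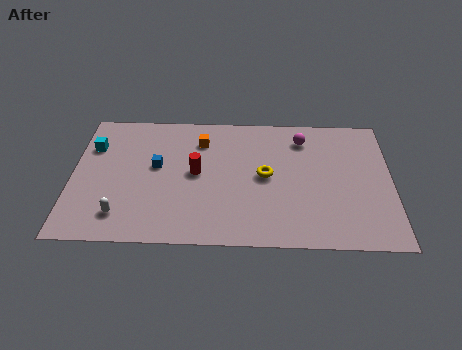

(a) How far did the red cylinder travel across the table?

1.8

The red cylinder moved from about (4.2, 5.4) to (5.9, 4.8), a distance of √(1.7² + 0.6²) ≈ 1.8.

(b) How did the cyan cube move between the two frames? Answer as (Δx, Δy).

(-1.3, -0.7)

From the two frames, the cyan cube sits at roughly (2.2, 7.2) before and (0.9, 6.5) after.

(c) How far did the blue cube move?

3.0

The blue cube was near (5.2, 2.4) before and (4.0, 5.2) after, so it travelled √(1.2² + 2.8²) ≈ 3.0 units.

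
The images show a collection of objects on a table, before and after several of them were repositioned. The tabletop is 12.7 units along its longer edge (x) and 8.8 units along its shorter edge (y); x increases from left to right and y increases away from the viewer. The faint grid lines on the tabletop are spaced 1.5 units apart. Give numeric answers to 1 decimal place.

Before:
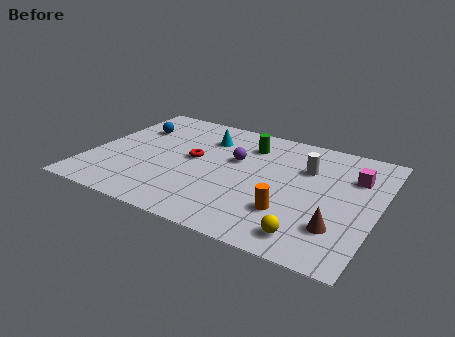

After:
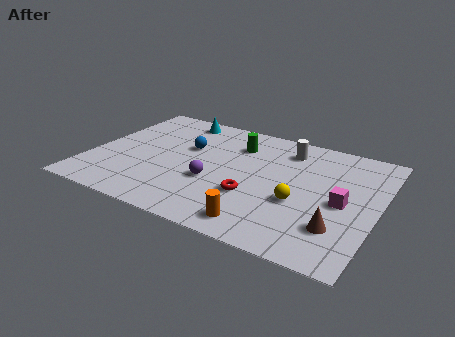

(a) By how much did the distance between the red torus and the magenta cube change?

-3.2

The distance was about 7.2 in the first image and 4.0 in the second, so they moved 3.2 units closer together.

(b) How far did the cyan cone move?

1.9

The cyan cone moved from about (4.8, 6.6) to (3.3, 7.7), a distance of √(1.5² + 1.1²) ≈ 1.9.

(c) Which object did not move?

the brown cone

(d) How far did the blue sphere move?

2.7

The blue sphere moved from about (1.5, 6.2) to (4.1, 5.5), a distance of √(2.6² + 0.7²) ≈ 2.7.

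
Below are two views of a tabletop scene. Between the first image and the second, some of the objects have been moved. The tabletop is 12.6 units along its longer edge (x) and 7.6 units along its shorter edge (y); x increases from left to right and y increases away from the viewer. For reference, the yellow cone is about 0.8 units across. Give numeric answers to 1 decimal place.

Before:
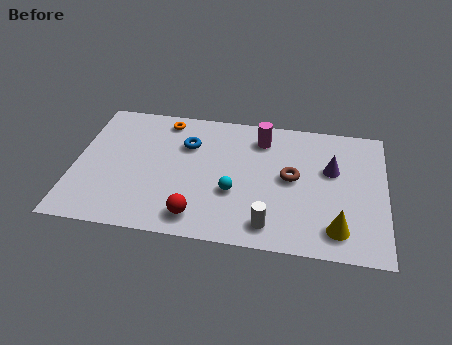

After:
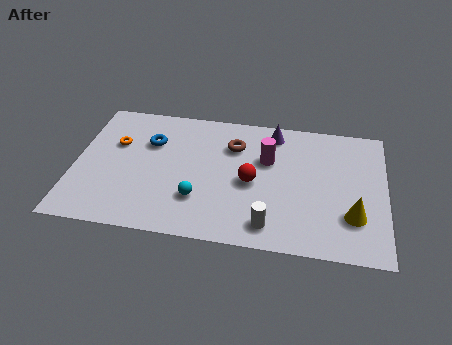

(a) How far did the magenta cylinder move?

1.2

From (7.5, 6.1) to (7.8, 4.9), the magenta cylinder covered √(0.3² + 1.2²) ≈ 1.2 units.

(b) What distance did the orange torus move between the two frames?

2.5

The orange torus was near (3.5, 6.6) before and (1.6, 4.9) after, so it travelled √(1.9² + 1.7²) ≈ 2.5 units.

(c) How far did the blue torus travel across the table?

1.5

The blue torus was near (4.5, 5.3) before and (3.0, 5.2) after, so it travelled √(1.5² + 0.1²) ≈ 1.5 units.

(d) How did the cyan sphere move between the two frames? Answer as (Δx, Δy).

(-1.4, -0.6)

The cyan sphere started near (6.5, 2.8) and ended near (5.1, 2.2).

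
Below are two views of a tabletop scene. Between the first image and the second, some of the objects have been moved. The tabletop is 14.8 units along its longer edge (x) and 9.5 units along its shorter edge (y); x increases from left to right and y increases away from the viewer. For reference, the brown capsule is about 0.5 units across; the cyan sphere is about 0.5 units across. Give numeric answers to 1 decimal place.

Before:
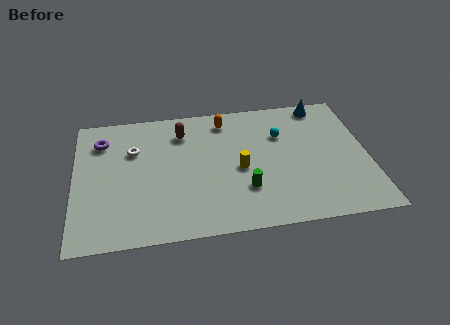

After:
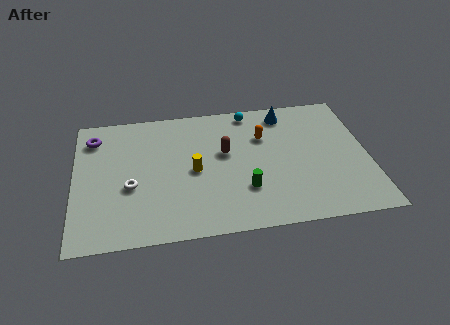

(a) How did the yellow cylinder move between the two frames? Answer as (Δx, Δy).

(-2.3, 0.2)

From the two frames, the yellow cylinder sits at roughly (8.3, 4.3) before and (6.0, 4.5) after.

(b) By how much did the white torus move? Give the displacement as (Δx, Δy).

(-0.2, -2.6)

The white torus started near (3.0, 6.4) and ended near (2.8, 3.8).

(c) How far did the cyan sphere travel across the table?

2.5

The cyan sphere moved from about (10.5, 6.5) to (9.0, 8.5), a distance of √(1.5² + 2.0²) ≈ 2.5.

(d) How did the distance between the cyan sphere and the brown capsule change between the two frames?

-1.9

They were about 5.1 units apart before and 3.2 after — 1.9 units closer together.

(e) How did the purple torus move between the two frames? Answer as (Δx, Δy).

(-0.4, 0.3)

The purple torus was at about (1.4, 7.3) and moved to about (1.0, 7.6).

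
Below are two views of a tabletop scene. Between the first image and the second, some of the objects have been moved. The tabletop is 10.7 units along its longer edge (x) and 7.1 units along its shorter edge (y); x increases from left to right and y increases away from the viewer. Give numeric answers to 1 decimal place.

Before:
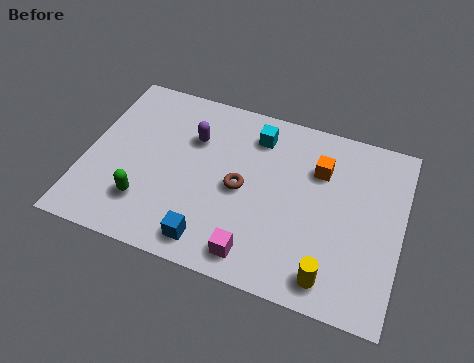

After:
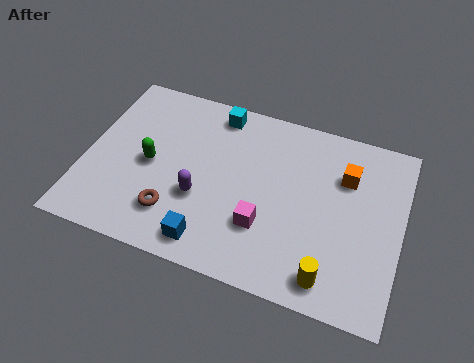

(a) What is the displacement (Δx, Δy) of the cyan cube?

(-1.4, 0.5)

The cyan cube was at about (5.6, 5.7) and moved to about (4.2, 6.2).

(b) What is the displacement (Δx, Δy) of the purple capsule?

(0.5, -2.3)

The purple capsule was at about (3.5, 4.9) and moved to about (4.0, 2.6).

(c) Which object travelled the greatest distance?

the brown torus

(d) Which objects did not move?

the yellow cylinder and the blue cube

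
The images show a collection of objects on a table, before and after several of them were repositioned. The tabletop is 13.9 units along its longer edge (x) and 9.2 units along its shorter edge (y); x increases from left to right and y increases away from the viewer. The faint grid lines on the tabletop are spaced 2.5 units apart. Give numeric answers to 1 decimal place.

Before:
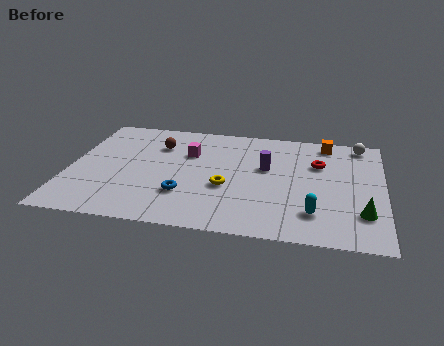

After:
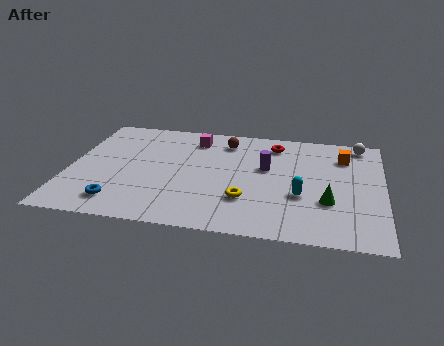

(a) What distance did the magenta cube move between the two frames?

1.3

From (5.2, 6.2) to (5.4, 7.5), the magenta cube covered √(0.2² + 1.3²) ≈ 1.3 units.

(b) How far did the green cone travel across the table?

1.7

The green cone moved from about (13.0, 2.4) to (11.5, 3.1), a distance of √(1.5² + 0.7²) ≈ 1.7.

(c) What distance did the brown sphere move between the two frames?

3.1

The brown sphere was near (3.8, 6.7) before and (6.8, 7.5) after, so it travelled √(3.0² + 0.8²) ≈ 3.1 units.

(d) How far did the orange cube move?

1.4

The orange cube was near (11.3, 8.1) before and (12.1, 7.0) after, so it travelled √(0.8² + 1.1²) ≈ 1.4 units.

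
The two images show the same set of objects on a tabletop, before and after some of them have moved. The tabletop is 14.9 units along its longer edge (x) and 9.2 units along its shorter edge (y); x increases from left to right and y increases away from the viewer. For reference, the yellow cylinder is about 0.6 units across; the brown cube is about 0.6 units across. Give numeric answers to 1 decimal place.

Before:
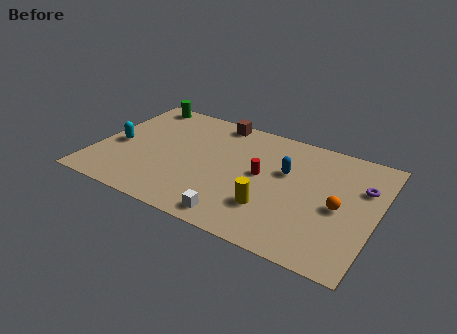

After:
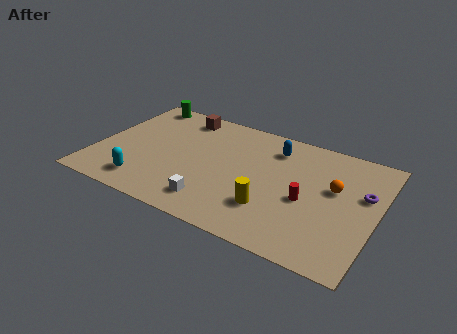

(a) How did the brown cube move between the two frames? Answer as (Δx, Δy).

(-1.9, -0.4)

From the two frames, the brown cube sits at roughly (5.9, 8.3) before and (4.0, 7.9) after.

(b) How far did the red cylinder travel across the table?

2.7

The red cylinder was near (8.8, 4.9) before and (11.3, 4.0) after, so it travelled √(2.5² + 0.9²) ≈ 2.7 units.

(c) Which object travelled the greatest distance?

the cyan capsule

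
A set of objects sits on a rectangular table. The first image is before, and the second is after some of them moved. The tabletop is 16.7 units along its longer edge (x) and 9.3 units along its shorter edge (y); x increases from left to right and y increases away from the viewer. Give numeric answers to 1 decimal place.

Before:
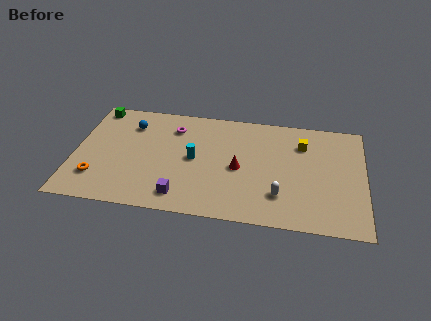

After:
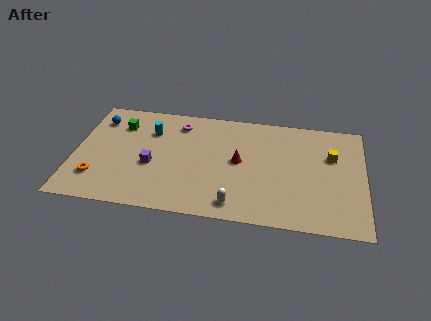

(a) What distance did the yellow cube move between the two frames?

1.9

From (13.1, 6.9) to (14.8, 6.1), the yellow cube covered √(1.7² + 0.8²) ≈ 1.9 units.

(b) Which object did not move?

the orange torus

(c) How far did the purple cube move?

2.9

The purple cube moved from about (6.3, 1.5) to (4.5, 3.8), a distance of √(1.8² + 2.3²) ≈ 2.9.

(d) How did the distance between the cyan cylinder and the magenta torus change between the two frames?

-1.0

Before: roughly 2.8 units apart; after: 1.8. That's 1.0 units closer together.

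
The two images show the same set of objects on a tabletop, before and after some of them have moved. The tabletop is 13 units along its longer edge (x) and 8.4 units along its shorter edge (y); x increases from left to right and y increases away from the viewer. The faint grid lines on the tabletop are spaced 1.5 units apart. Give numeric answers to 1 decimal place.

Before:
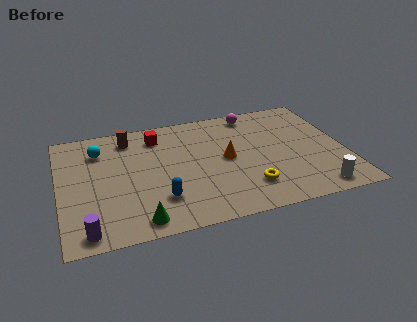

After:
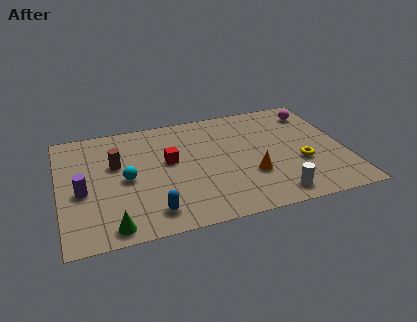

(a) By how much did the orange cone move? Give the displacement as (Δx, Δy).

(1.0, -1.5)

The orange cone started near (7.6, 4.3) and ended near (8.6, 2.8).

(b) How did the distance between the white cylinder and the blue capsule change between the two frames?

-1.6

They were about 7.1 units apart before and 5.5 after — 1.6 units closer together.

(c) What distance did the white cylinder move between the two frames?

1.9

The white cylinder was near (11.4, 1.0) before and (9.5, 1.1) after, so it travelled √(1.9² + 0.1²) ≈ 1.9 units.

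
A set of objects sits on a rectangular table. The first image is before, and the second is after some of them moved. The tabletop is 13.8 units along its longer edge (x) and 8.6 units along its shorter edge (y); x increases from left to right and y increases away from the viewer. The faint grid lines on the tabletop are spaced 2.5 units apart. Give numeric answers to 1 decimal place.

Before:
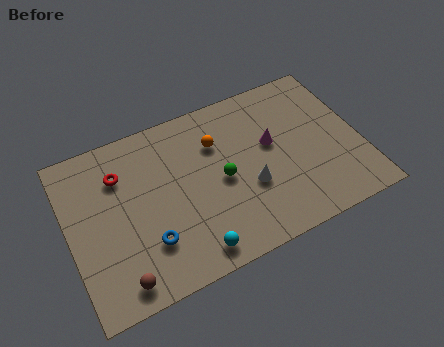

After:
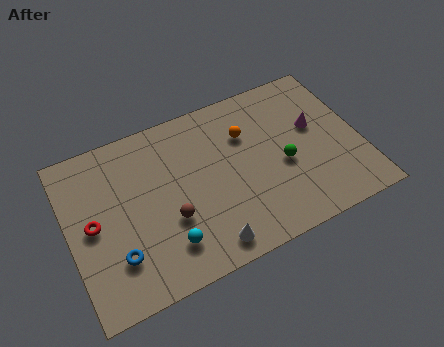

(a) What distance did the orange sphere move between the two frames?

1.4

The orange sphere moved from about (7.2, 6.1) to (8.6, 6.0), a distance of √(1.4² + 0.1²) ≈ 1.4.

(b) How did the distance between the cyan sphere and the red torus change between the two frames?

-1.9

They were about 5.9 units apart before and 4.0 after — 1.9 units closer together.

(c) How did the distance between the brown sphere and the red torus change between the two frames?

-1.5

They were about 5.2 units apart before and 3.7 after — 1.5 units closer together.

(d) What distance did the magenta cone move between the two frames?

2.1

From (9.7, 5.0) to (11.8, 5.1), the magenta cone covered √(2.1² + 0.1²) ≈ 2.1 units.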